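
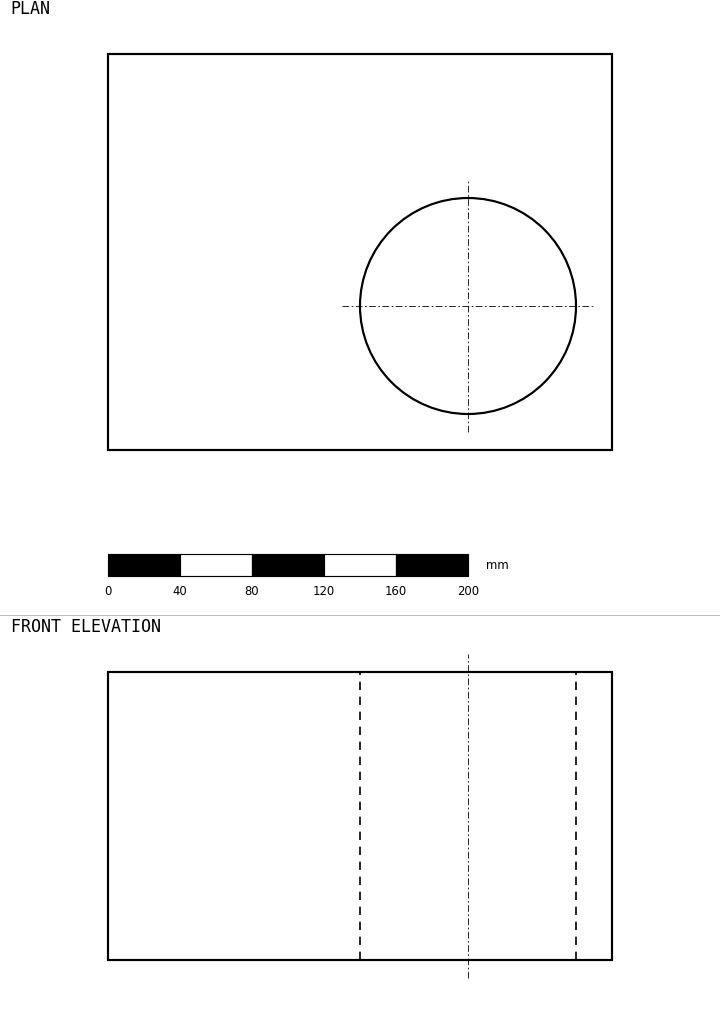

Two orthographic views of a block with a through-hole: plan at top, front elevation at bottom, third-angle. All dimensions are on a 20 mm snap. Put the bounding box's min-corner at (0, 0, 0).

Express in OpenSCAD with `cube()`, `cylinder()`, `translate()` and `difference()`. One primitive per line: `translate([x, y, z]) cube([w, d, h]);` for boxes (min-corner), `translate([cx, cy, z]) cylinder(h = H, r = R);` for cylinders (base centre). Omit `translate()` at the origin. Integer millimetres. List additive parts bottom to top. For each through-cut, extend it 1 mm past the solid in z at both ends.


difference() {
  cube([280, 220, 160]);
  translate([200, 80, -1]) cylinder(h = 162, r = 60);
}


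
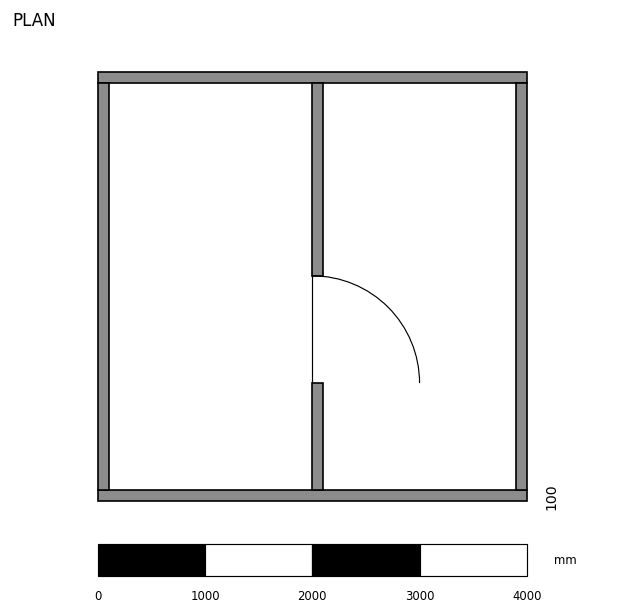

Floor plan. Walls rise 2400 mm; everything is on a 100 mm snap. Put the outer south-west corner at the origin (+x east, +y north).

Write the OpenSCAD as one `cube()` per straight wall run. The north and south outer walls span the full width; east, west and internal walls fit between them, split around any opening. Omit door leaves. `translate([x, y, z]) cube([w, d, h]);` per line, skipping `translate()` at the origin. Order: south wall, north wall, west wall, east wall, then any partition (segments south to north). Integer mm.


cube([4000, 100, 2400]);
translate([0, 3900, 0]) cube([4000, 100, 2400]);
translate([0, 100, 0]) cube([100, 3800, 2400]);
translate([3900, 100, 0]) cube([100, 3800, 2400]);
translate([2000, 100, 0]) cube([100, 1000, 2400]);
translate([2000, 2100, 0]) cube([100, 1800, 2400]);


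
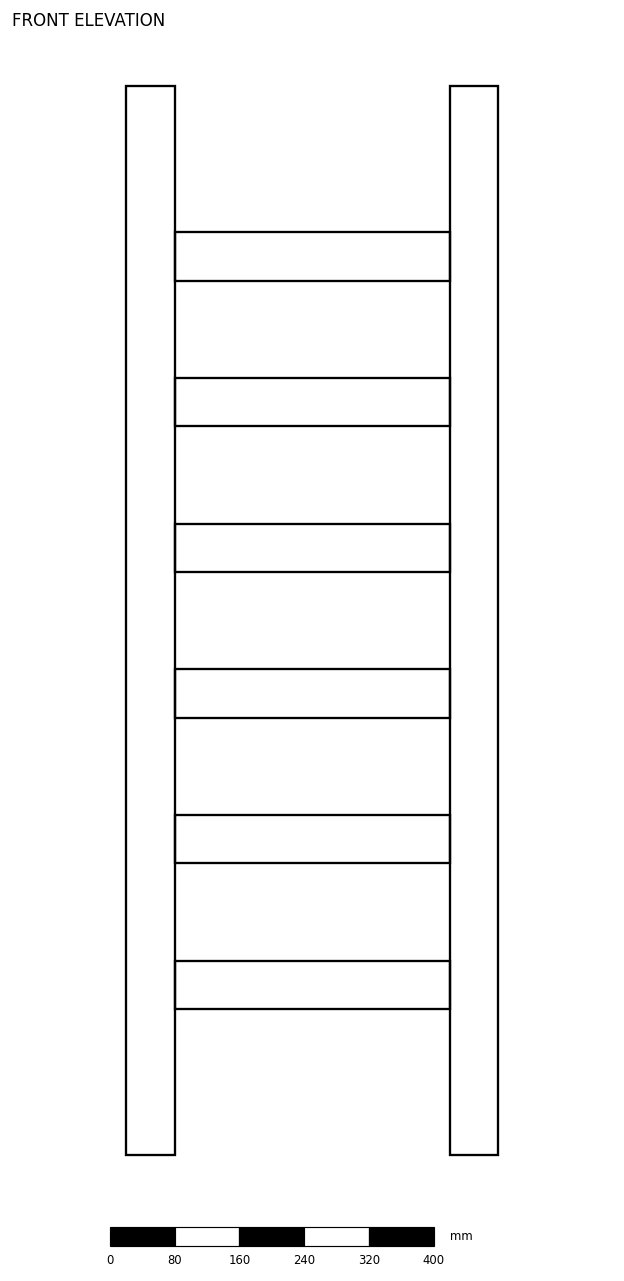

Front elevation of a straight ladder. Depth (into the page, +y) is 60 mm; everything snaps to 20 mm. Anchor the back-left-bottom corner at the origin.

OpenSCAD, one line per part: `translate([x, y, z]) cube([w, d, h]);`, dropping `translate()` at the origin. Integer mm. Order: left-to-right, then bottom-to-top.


cube([60, 60, 1320]);
translate([60, 0, 180]) cube([340, 60, 60]);
translate([60, 0, 360]) cube([340, 60, 60]);
translate([60, 0, 540]) cube([340, 60, 60]);
translate([60, 0, 720]) cube([340, 60, 60]);
translate([60, 0, 900]) cube([340, 60, 60]);
translate([60, 0, 1080]) cube([340, 60, 60]);
translate([400, 0, 0]) cube([60, 60, 1320]);


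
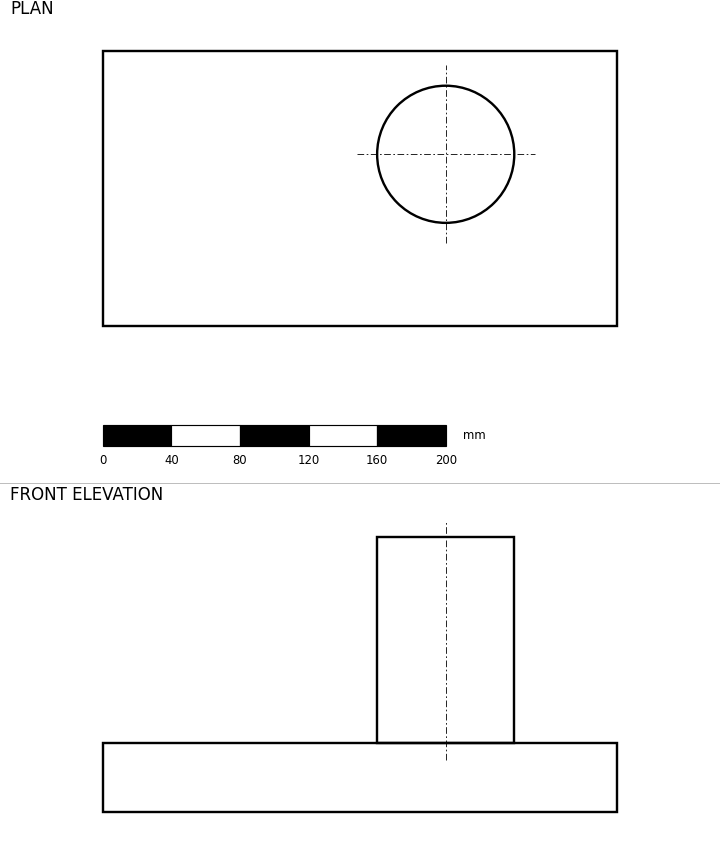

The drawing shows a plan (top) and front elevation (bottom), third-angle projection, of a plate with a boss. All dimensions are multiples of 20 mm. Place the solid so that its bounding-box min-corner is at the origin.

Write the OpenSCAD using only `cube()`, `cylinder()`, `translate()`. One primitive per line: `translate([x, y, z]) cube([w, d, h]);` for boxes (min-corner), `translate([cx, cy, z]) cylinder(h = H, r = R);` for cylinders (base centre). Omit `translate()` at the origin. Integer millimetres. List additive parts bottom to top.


cube([300, 160, 40]);
translate([200, 100, 40]) cylinder(h = 120, r = 40);


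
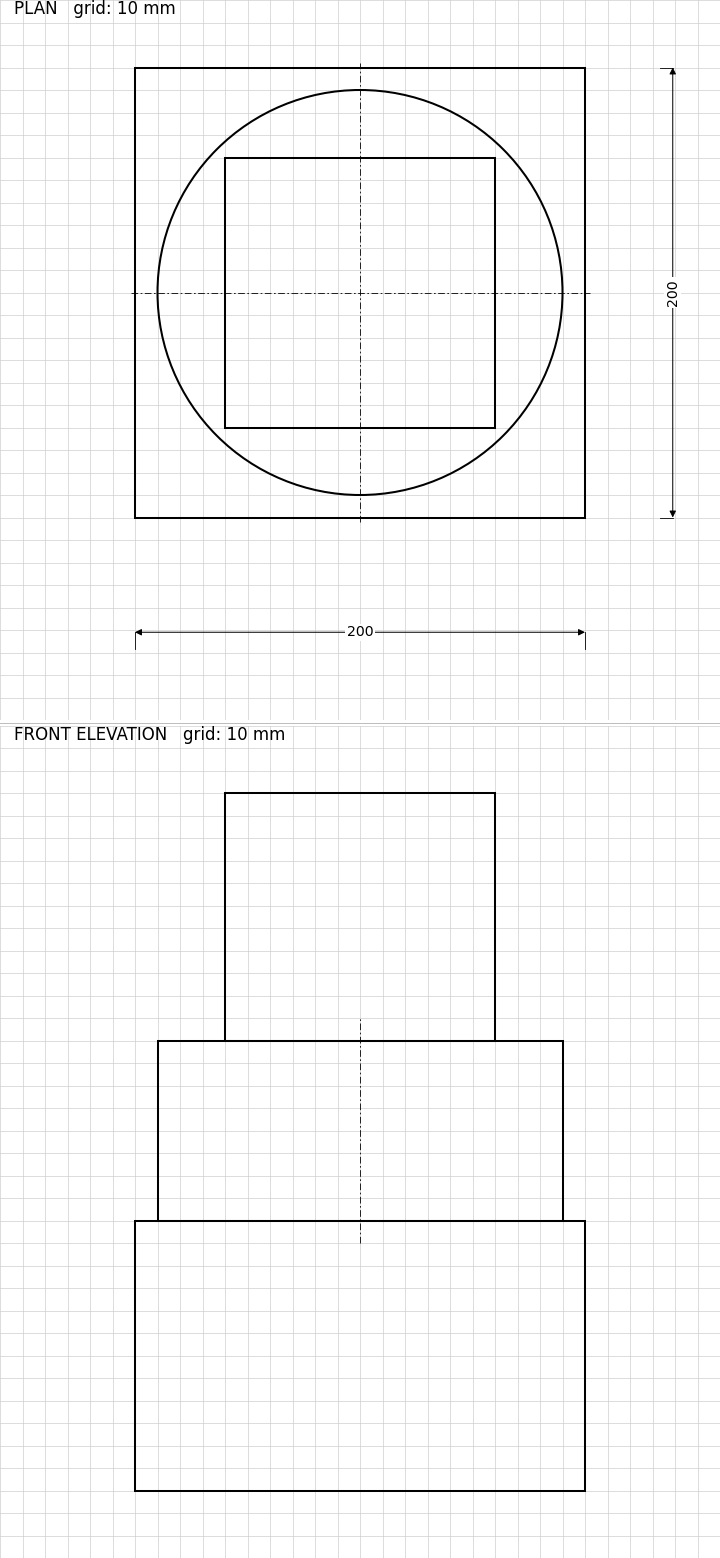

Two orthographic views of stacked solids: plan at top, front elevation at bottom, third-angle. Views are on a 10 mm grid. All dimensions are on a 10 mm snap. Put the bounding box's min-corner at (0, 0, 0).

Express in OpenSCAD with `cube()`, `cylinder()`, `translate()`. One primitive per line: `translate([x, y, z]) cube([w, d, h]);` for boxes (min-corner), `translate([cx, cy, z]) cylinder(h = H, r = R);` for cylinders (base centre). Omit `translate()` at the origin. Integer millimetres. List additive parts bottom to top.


cube([200, 200, 120]);
translate([100, 100, 120]) cylinder(h = 80, r = 90);
translate([40, 40, 200]) cube([120, 120, 110]);


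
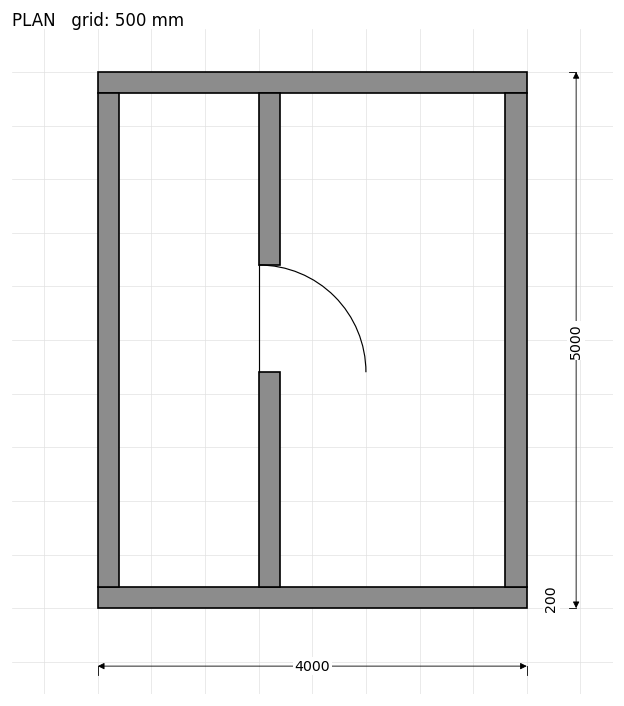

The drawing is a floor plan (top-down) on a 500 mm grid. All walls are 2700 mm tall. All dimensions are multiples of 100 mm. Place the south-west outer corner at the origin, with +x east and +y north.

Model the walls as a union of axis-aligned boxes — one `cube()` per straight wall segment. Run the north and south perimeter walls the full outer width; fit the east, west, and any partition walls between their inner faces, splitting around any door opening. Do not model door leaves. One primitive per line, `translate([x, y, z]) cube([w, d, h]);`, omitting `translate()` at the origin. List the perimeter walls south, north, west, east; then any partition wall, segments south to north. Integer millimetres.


cube([4000, 200, 2700]);
translate([0, 4800, 0]) cube([4000, 200, 2700]);
translate([0, 200, 0]) cube([200, 4600, 2700]);
translate([3800, 200, 0]) cube([200, 4600, 2700]);
translate([1500, 200, 0]) cube([200, 2000, 2700]);
translate([1500, 3200, 0]) cube([200, 1600, 2700]);


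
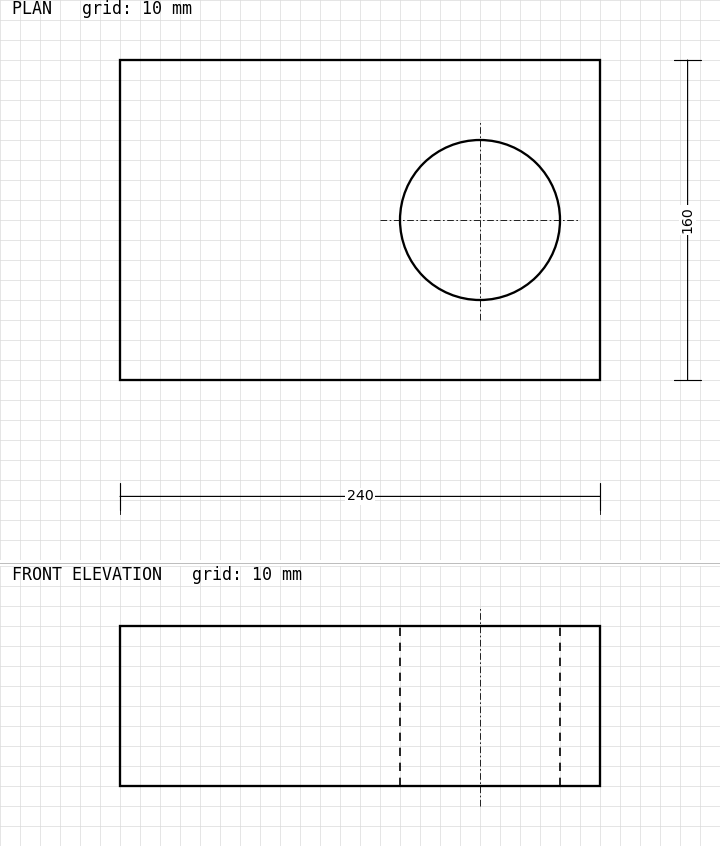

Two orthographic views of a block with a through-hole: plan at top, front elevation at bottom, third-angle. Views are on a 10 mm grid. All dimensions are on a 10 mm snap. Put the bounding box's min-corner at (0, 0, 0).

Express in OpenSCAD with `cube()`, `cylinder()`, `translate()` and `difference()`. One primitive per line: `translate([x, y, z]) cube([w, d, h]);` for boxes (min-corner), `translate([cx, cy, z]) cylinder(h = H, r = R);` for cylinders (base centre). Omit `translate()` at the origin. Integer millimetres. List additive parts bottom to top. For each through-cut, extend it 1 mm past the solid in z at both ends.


difference() {
  cube([240, 160, 80]);
  translate([180, 80, -1]) cylinder(h = 82, r = 40);
}


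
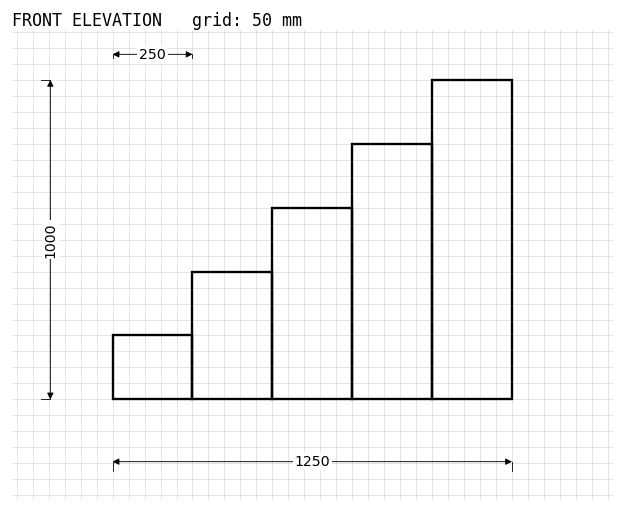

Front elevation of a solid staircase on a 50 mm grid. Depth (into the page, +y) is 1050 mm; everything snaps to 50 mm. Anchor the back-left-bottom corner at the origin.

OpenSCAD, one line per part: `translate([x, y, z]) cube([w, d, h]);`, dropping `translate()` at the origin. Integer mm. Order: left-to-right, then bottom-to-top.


cube([250, 1050, 200]);
translate([250, 0, 0]) cube([250, 1050, 400]);
translate([500, 0, 0]) cube([250, 1050, 600]);
translate([750, 0, 0]) cube([250, 1050, 800]);
translate([1000, 0, 0]) cube([250, 1050, 1000]);


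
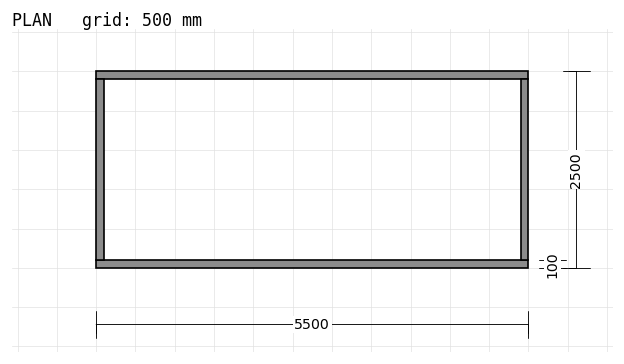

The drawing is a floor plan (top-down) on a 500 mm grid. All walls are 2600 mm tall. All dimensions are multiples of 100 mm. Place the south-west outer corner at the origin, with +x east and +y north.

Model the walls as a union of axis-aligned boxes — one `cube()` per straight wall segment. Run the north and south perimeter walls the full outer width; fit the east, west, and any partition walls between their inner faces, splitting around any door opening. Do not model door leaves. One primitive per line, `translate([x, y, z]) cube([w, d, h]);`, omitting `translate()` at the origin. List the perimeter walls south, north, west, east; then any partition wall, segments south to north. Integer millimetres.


cube([5500, 100, 2600]);
translate([0, 2400, 0]) cube([5500, 100, 2600]);
translate([0, 100, 0]) cube([100, 2300, 2600]);
translate([5400, 100, 0]) cube([100, 2300, 2600]);


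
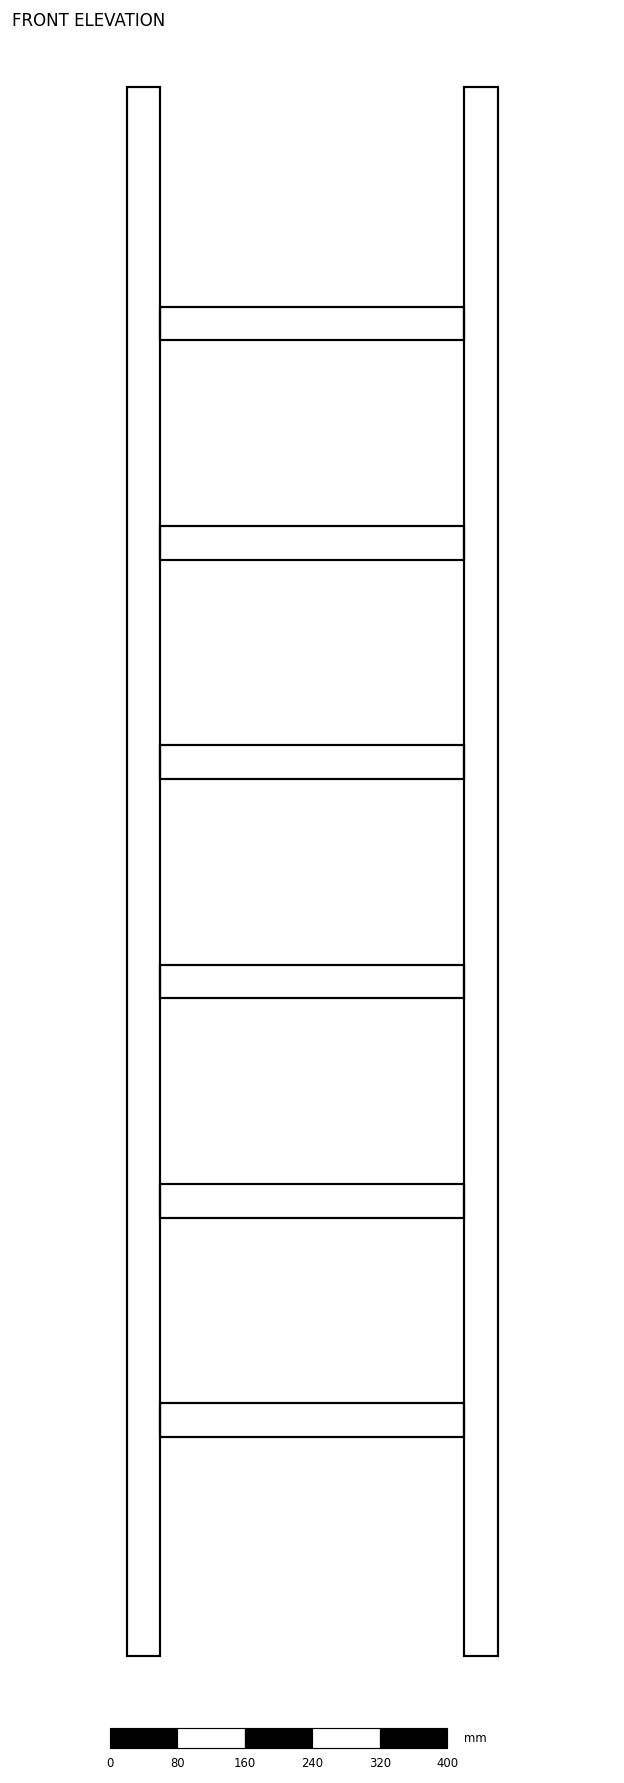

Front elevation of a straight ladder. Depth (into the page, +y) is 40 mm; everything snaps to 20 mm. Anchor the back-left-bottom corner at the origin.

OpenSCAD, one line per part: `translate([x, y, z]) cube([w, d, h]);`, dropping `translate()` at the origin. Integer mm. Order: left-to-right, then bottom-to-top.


cube([40, 40, 1860]);
translate([40, 0, 260]) cube([360, 40, 40]);
translate([40, 0, 520]) cube([360, 40, 40]);
translate([40, 0, 780]) cube([360, 40, 40]);
translate([40, 0, 1040]) cube([360, 40, 40]);
translate([40, 0, 1300]) cube([360, 40, 40]);
translate([40, 0, 1560]) cube([360, 40, 40]);
translate([400, 0, 0]) cube([40, 40, 1860]);


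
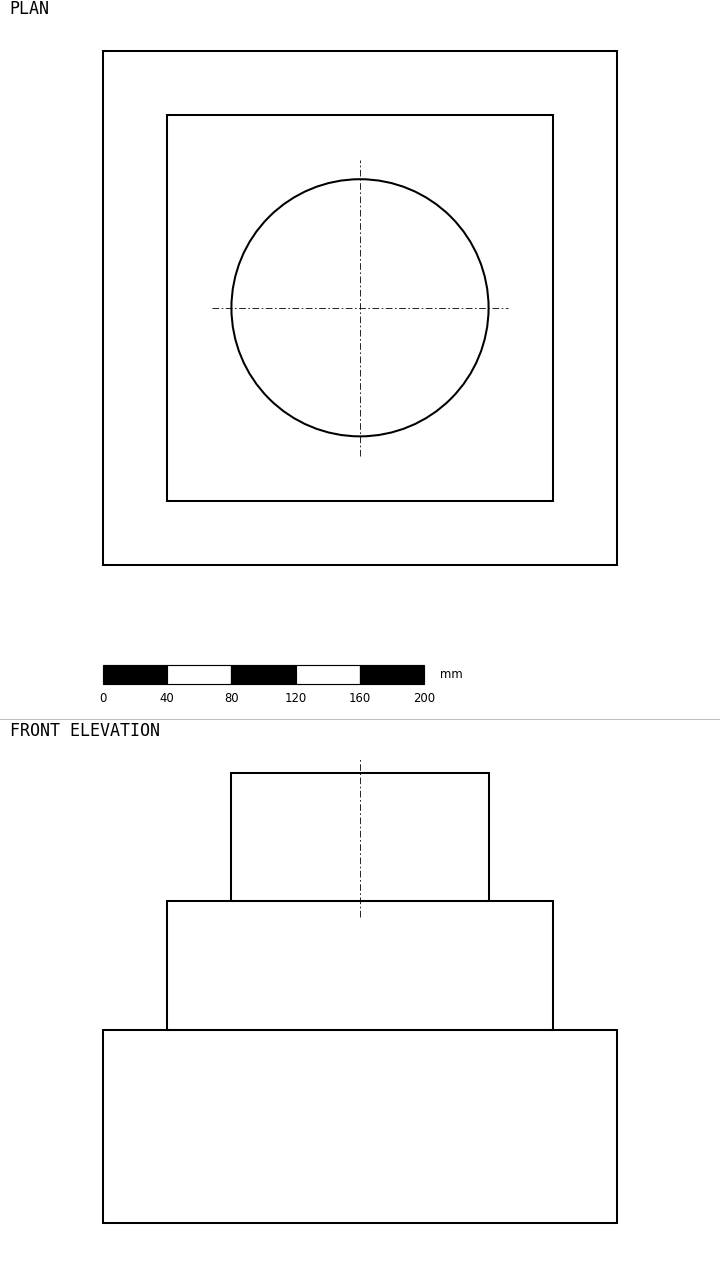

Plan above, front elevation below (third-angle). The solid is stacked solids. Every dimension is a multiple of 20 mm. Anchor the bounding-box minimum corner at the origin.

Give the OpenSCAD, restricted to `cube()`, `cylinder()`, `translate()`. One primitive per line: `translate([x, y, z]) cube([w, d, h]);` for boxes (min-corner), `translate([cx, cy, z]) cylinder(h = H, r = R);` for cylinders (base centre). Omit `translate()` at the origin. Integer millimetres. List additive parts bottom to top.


cube([320, 320, 120]);
translate([40, 40, 120]) cube([240, 240, 80]);
translate([160, 160, 200]) cylinder(h = 80, r = 80);


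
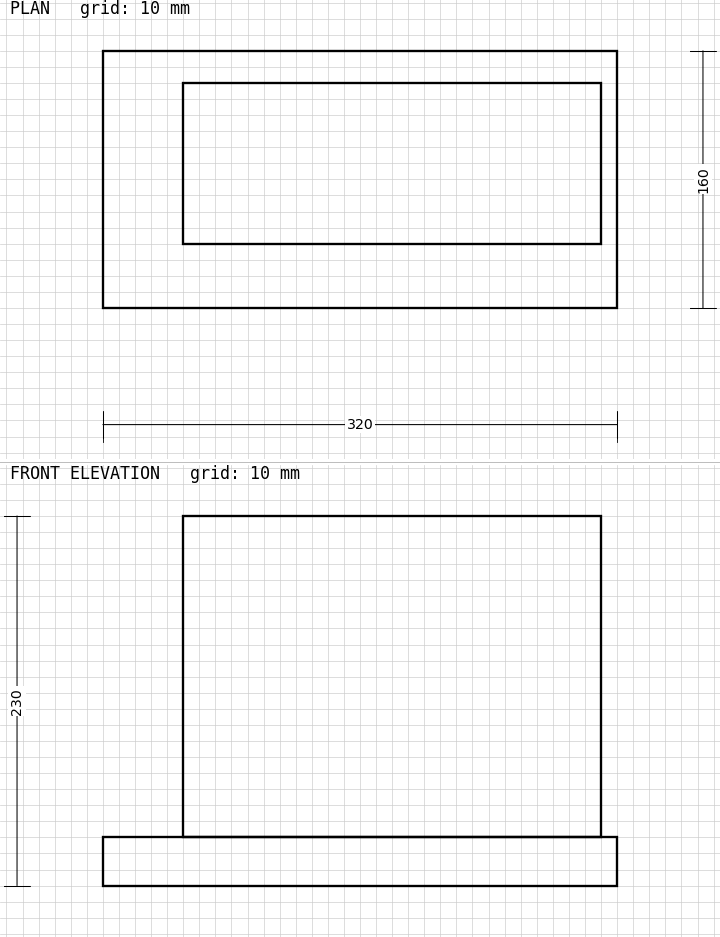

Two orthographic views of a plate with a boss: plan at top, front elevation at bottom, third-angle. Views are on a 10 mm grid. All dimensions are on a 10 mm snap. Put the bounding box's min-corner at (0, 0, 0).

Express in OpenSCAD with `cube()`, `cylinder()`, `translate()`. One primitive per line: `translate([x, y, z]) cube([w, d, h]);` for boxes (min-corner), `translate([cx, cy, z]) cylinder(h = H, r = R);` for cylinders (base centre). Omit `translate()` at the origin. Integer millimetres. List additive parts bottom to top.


cube([320, 160, 30]);
translate([50, 40, 30]) cube([260, 100, 200]);


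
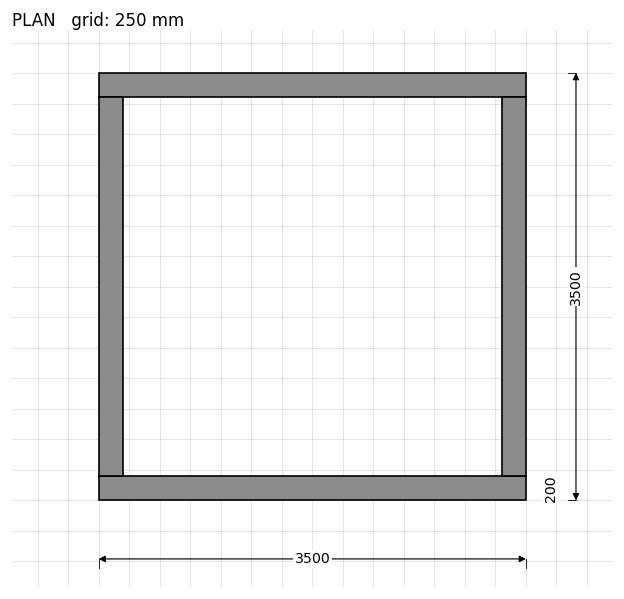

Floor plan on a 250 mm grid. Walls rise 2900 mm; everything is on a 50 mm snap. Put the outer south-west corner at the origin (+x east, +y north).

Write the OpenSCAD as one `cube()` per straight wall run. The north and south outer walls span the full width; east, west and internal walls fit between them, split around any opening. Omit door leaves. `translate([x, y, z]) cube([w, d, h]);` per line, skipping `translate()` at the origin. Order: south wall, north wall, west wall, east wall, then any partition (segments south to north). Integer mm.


cube([3500, 200, 2900]);
translate([0, 3300, 0]) cube([3500, 200, 2900]);
translate([0, 200, 0]) cube([200, 3100, 2900]);
translate([3300, 200, 0]) cube([200, 3100, 2900]);


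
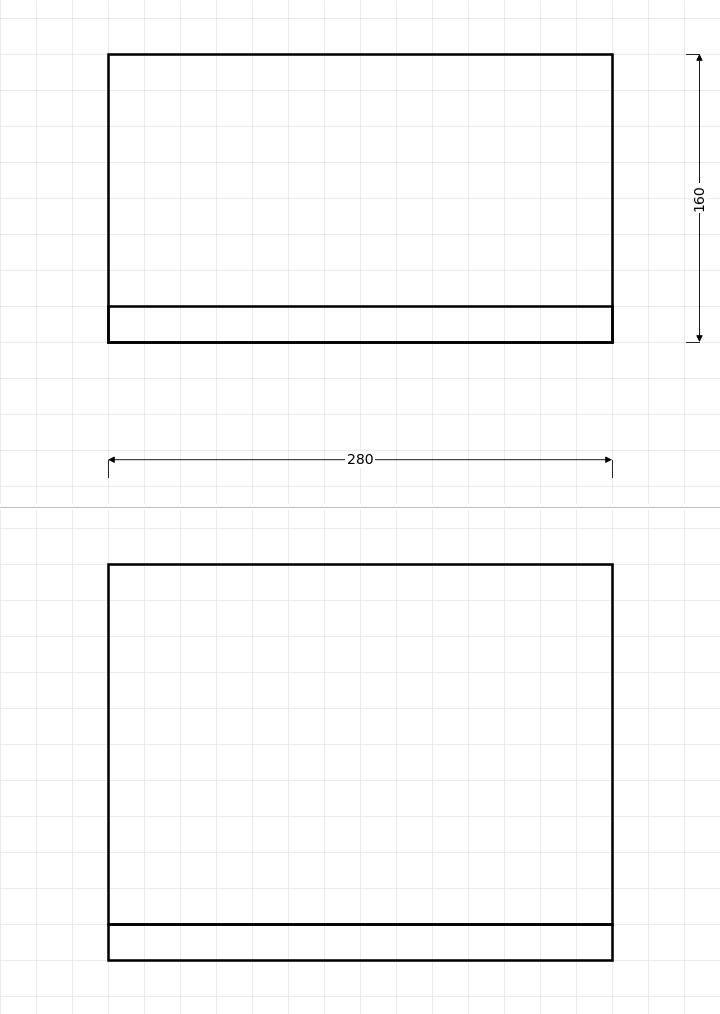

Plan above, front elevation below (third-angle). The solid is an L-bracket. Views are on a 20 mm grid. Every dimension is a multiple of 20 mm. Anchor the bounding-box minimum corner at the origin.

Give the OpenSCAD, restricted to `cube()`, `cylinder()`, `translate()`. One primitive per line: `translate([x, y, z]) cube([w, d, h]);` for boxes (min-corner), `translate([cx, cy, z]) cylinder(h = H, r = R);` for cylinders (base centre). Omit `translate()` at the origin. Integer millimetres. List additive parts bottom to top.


cube([280, 160, 20]);
translate([0, 0, 20]) cube([280, 20, 200]);


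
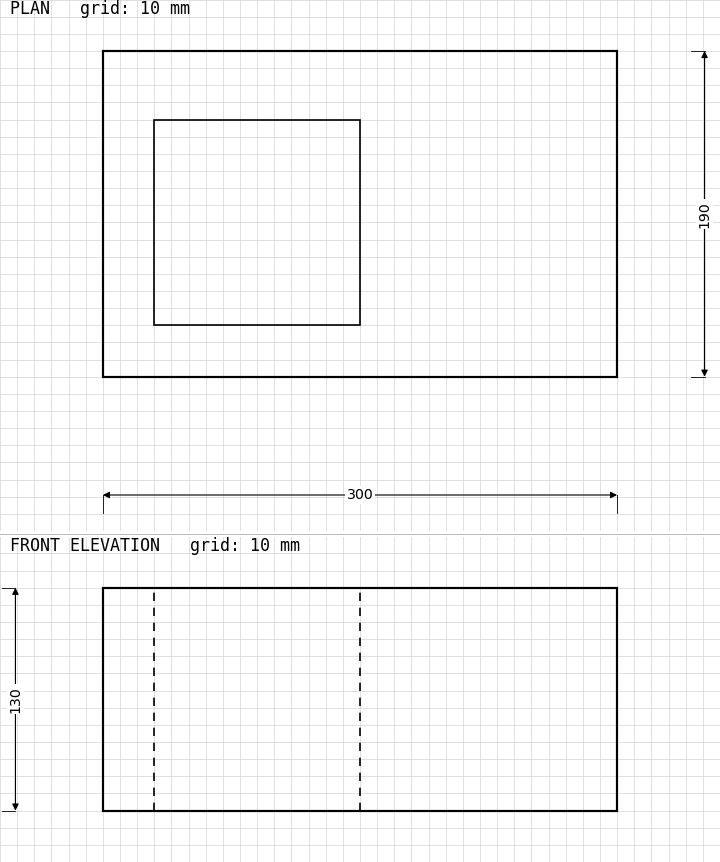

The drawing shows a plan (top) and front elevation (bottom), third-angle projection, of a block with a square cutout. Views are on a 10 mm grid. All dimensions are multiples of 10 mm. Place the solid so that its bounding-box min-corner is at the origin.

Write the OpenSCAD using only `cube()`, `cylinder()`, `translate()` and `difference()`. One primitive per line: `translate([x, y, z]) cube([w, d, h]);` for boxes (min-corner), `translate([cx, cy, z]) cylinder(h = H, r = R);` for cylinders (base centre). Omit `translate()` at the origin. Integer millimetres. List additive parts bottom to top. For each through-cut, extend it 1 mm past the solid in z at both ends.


difference() {
  cube([300, 190, 130]);
  translate([30, 30, -1]) cube([120, 120, 132]);
}


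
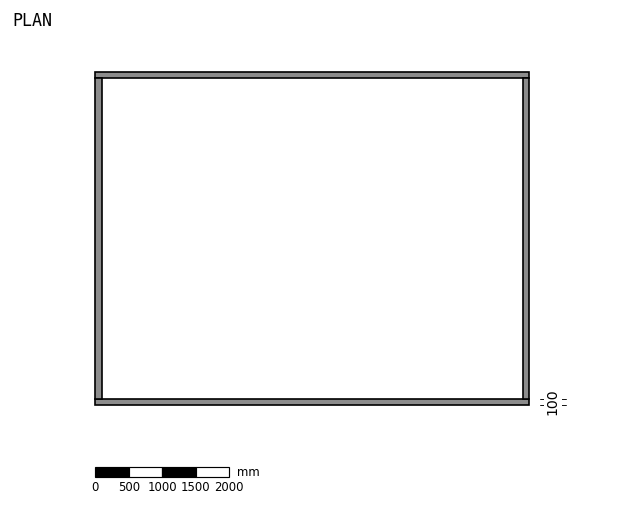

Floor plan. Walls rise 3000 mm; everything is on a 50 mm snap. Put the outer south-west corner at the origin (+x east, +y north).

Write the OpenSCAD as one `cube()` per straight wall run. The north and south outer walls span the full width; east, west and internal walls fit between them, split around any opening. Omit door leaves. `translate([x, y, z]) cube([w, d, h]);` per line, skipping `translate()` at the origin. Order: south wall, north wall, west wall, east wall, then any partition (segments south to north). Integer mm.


cube([6500, 100, 3000]);
translate([0, 4900, 0]) cube([6500, 100, 3000]);
translate([0, 100, 0]) cube([100, 4800, 3000]);
translate([6400, 100, 0]) cube([100, 4800, 3000]);


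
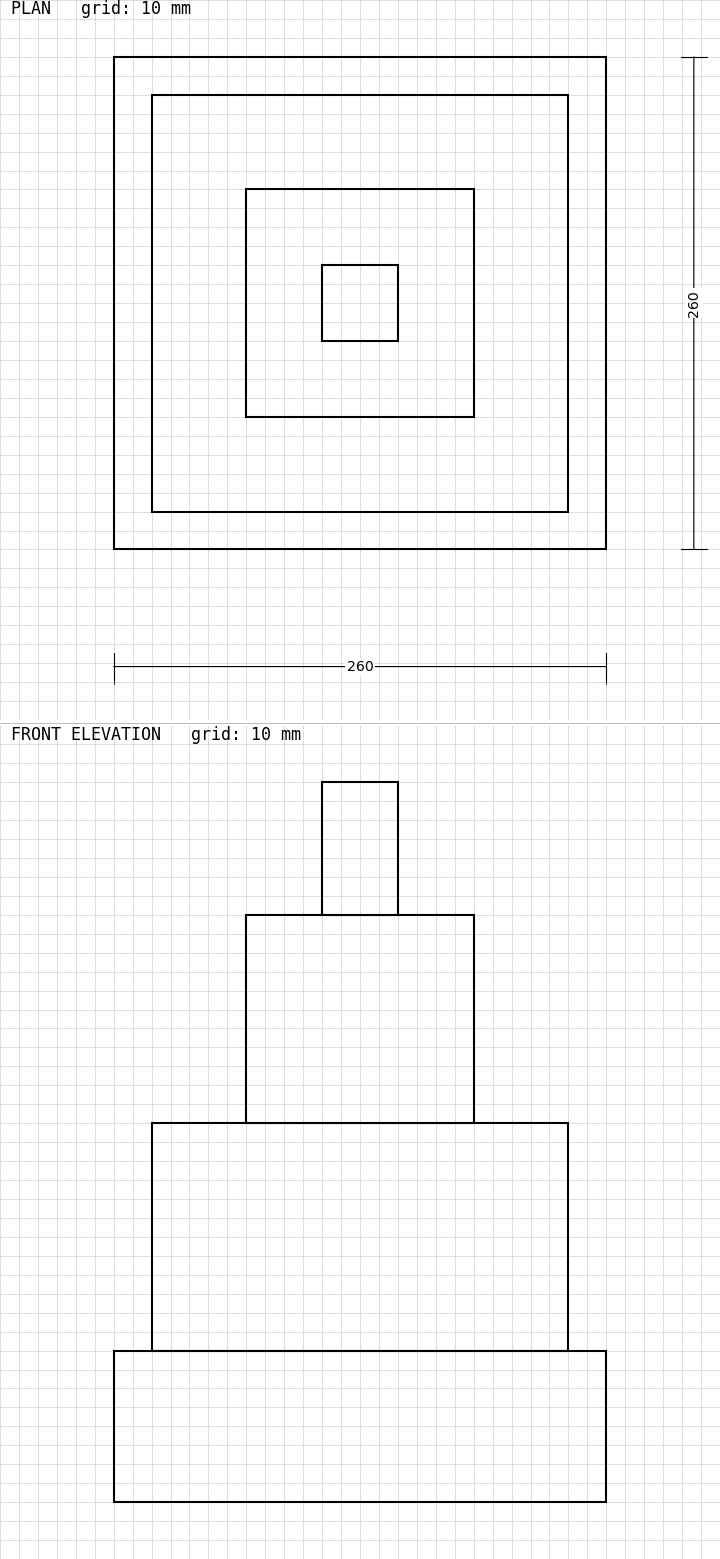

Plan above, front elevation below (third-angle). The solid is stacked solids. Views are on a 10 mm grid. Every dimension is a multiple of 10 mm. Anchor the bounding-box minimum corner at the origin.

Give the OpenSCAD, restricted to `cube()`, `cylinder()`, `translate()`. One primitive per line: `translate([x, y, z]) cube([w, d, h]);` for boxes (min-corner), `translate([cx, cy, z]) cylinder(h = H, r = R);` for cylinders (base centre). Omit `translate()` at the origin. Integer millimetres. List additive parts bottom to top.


cube([260, 260, 80]);
translate([20, 20, 80]) cube([220, 220, 120]);
translate([70, 70, 200]) cube([120, 120, 110]);
translate([110, 110, 310]) cube([40, 40, 70]);


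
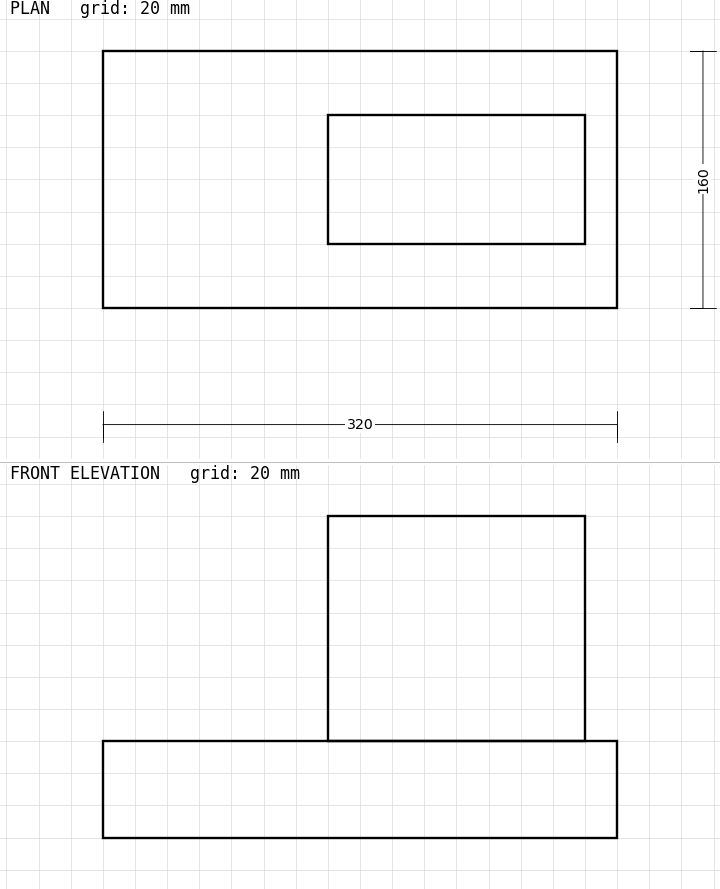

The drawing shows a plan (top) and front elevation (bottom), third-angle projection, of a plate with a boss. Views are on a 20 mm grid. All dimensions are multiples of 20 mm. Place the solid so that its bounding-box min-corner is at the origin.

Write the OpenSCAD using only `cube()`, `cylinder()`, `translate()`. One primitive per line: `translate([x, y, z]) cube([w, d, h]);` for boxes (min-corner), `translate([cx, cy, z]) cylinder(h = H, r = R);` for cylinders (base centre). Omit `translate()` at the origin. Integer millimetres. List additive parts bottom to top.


cube([320, 160, 60]);
translate([140, 40, 60]) cube([160, 80, 140]);


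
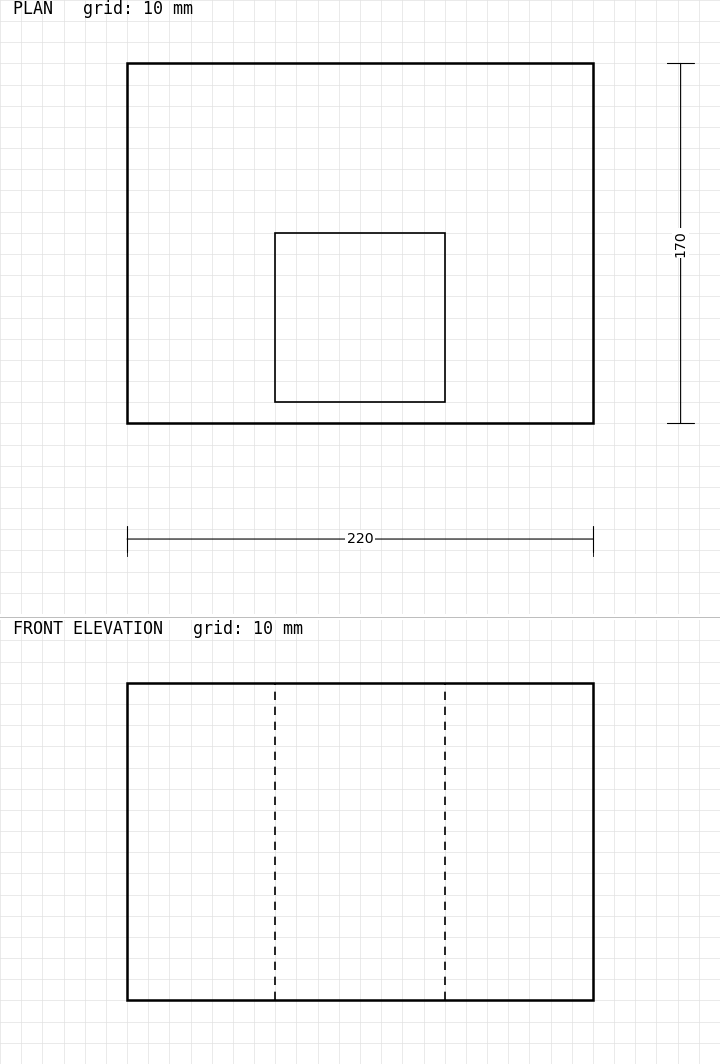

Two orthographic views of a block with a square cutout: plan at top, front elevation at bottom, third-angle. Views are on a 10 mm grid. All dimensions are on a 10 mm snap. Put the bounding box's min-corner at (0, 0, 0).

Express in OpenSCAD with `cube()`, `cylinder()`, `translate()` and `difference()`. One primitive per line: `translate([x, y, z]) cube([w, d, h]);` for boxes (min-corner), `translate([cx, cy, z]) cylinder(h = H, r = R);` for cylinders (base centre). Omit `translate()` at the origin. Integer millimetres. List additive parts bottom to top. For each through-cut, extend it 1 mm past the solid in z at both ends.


difference() {
  cube([220, 170, 150]);
  translate([70, 10, -1]) cube([80, 80, 152]);
}


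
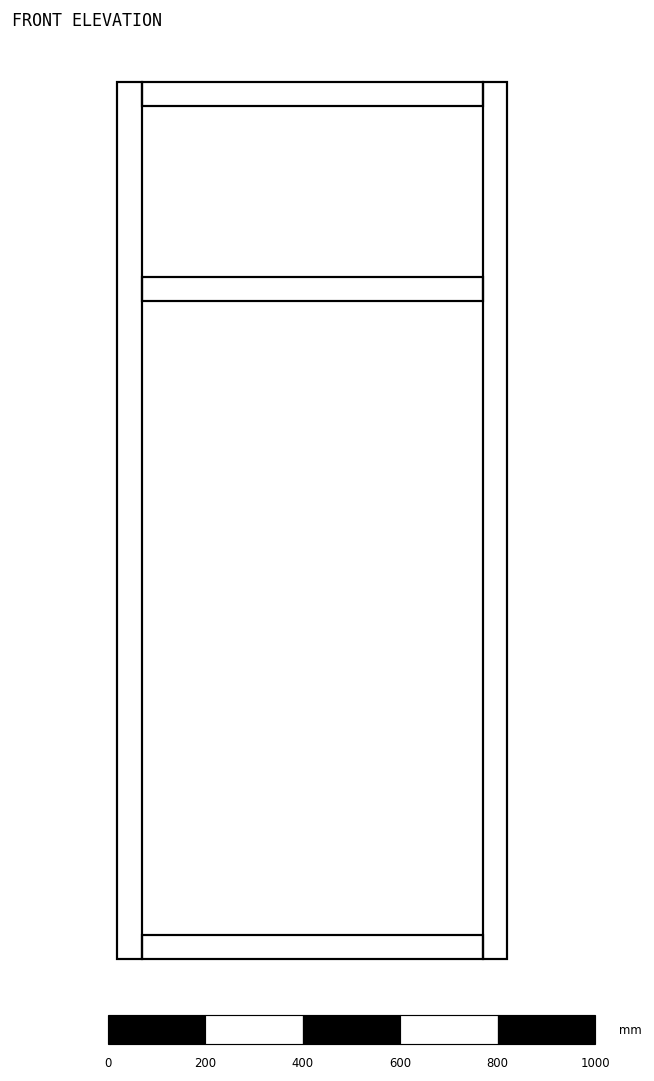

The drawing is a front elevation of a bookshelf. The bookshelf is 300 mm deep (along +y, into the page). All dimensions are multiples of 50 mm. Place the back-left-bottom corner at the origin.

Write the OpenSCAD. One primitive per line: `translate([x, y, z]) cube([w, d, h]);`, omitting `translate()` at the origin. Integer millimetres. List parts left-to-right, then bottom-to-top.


cube([50, 300, 1800]);
translate([50, 0, 0]) cube([700, 300, 50]);
translate([50, 0, 1350]) cube([700, 300, 50]);
translate([50, 0, 1750]) cube([700, 300, 50]);
translate([750, 0, 0]) cube([50, 300, 1800]);


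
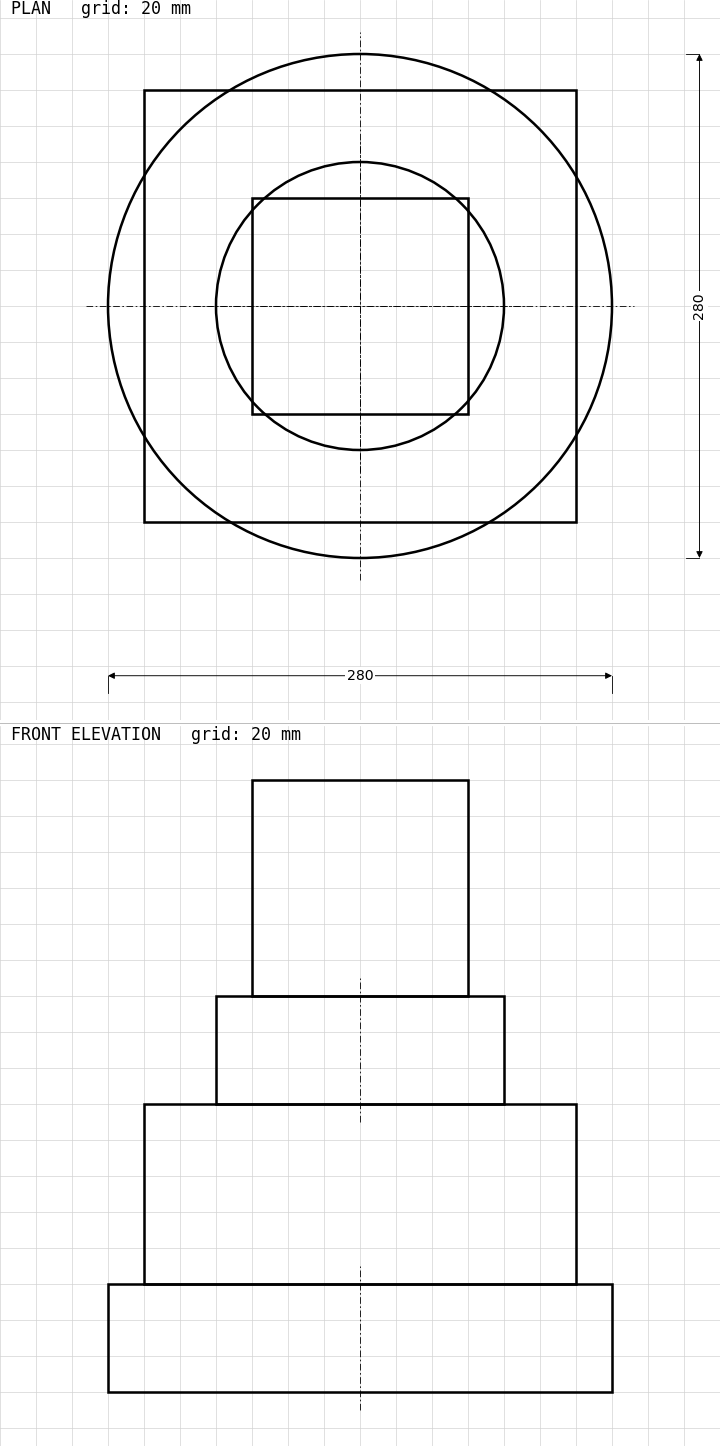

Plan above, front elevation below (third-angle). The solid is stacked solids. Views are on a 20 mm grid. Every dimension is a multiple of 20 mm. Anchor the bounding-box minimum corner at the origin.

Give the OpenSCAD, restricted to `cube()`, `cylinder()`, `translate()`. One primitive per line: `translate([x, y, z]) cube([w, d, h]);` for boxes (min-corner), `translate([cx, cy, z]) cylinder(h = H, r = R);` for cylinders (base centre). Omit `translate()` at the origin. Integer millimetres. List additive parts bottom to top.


translate([140, 140, 0]) cylinder(h = 60, r = 140);
translate([20, 20, 60]) cube([240, 240, 100]);
translate([140, 140, 160]) cylinder(h = 60, r = 80);
translate([80, 80, 220]) cube([120, 120, 120]);


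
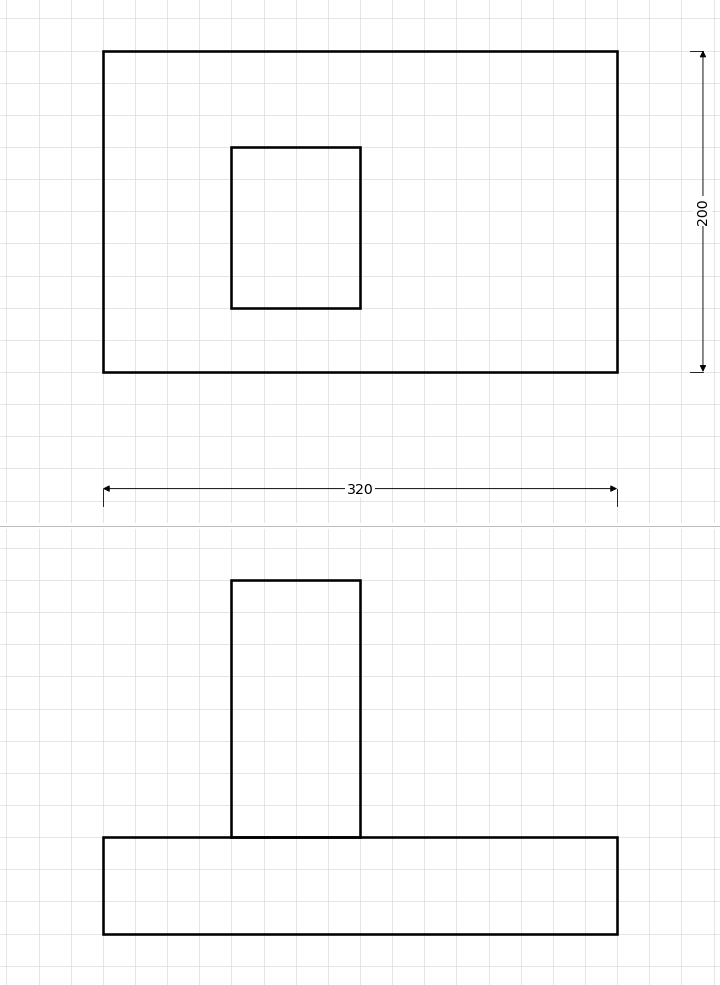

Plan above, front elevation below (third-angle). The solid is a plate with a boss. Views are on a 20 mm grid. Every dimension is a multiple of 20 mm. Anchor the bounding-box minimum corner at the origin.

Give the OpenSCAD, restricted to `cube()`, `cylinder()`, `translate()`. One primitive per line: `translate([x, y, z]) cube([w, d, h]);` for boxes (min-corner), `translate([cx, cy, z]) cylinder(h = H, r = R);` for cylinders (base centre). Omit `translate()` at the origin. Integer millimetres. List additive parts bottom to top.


cube([320, 200, 60]);
translate([80, 40, 60]) cube([80, 100, 160]);


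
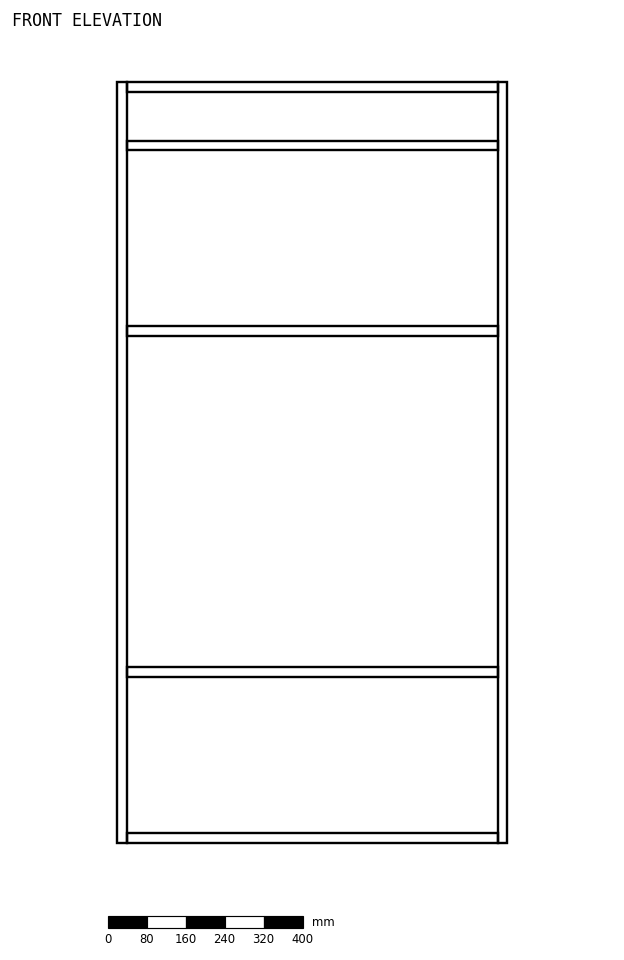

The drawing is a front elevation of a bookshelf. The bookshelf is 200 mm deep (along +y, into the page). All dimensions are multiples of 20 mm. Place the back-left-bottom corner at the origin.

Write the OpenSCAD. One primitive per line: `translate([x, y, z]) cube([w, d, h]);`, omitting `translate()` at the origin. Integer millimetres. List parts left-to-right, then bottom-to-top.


cube([20, 200, 1560]);
translate([20, 0, 0]) cube([760, 200, 20]);
translate([20, 0, 340]) cube([760, 200, 20]);
translate([20, 0, 1040]) cube([760, 200, 20]);
translate([20, 0, 1420]) cube([760, 200, 20]);
translate([20, 0, 1540]) cube([760, 200, 20]);
translate([780, 0, 0]) cube([20, 200, 1560]);


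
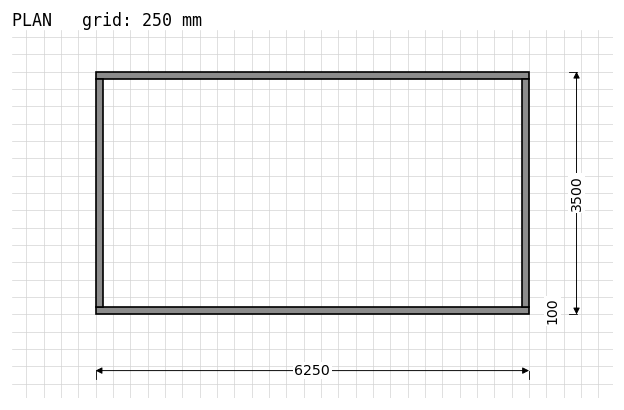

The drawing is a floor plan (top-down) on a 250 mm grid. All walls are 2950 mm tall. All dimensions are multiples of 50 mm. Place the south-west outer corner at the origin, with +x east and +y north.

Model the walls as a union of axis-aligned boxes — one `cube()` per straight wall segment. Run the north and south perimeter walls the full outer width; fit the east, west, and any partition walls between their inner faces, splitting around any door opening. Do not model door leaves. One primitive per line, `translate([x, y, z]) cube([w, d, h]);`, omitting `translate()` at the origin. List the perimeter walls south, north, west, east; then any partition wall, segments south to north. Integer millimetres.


cube([6250, 100, 2950]);
translate([0, 3400, 0]) cube([6250, 100, 2950]);
translate([0, 100, 0]) cube([100, 3300, 2950]);
translate([6150, 100, 0]) cube([100, 3300, 2950]);


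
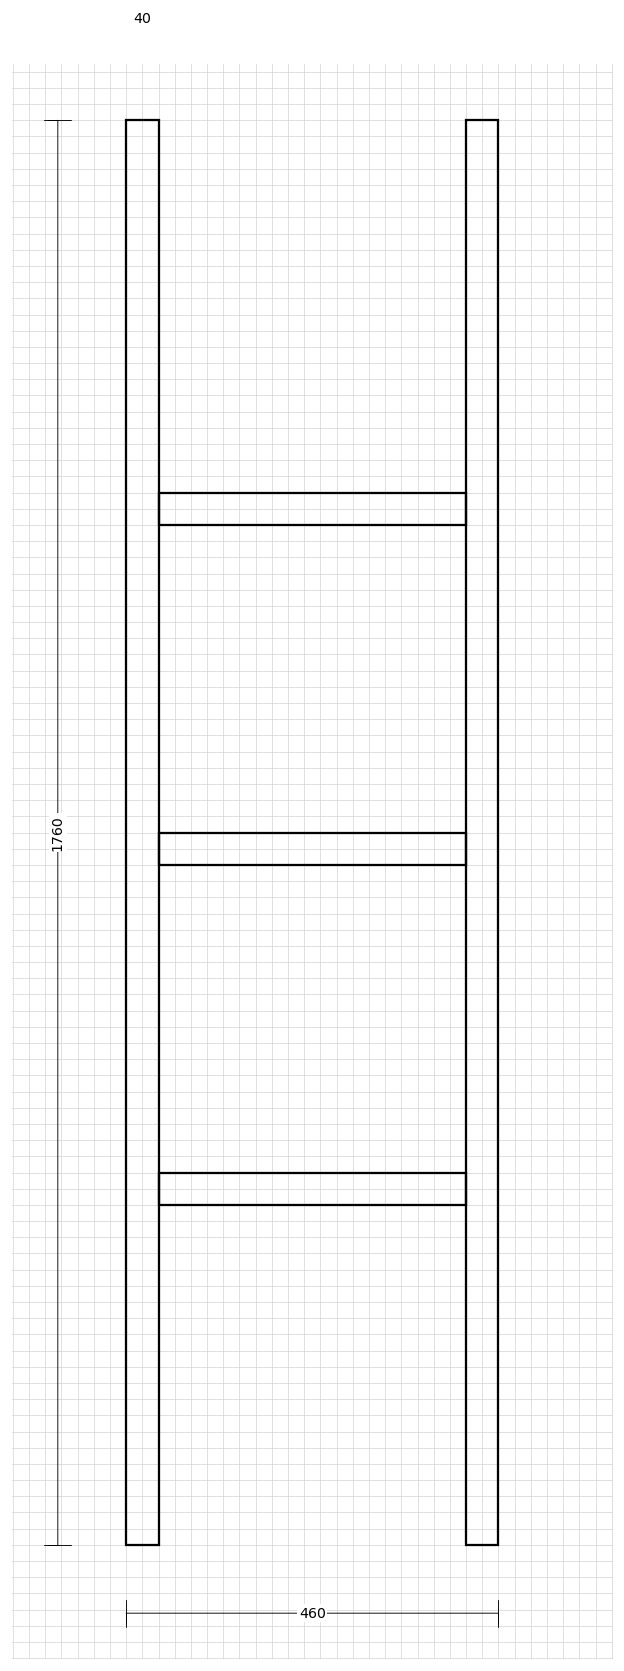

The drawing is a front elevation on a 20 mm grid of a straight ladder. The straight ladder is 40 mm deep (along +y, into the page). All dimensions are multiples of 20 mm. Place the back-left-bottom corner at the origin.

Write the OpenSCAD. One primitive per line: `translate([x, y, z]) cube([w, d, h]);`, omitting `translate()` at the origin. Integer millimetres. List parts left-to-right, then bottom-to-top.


cube([40, 40, 1760]);
translate([40, 0, 420]) cube([380, 40, 40]);
translate([40, 0, 840]) cube([380, 40, 40]);
translate([40, 0, 1260]) cube([380, 40, 40]);
translate([420, 0, 0]) cube([40, 40, 1760]);


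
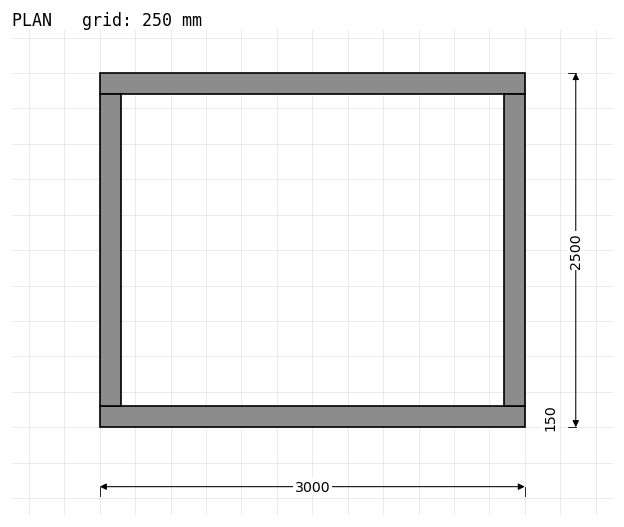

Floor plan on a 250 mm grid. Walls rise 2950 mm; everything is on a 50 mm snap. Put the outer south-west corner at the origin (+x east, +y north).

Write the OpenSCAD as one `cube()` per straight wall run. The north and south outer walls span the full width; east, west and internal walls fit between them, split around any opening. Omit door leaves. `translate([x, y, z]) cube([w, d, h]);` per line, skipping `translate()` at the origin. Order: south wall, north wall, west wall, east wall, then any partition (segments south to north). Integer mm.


cube([3000, 150, 2950]);
translate([0, 2350, 0]) cube([3000, 150, 2950]);
translate([0, 150, 0]) cube([150, 2200, 2950]);
translate([2850, 150, 0]) cube([150, 2200, 2950]);


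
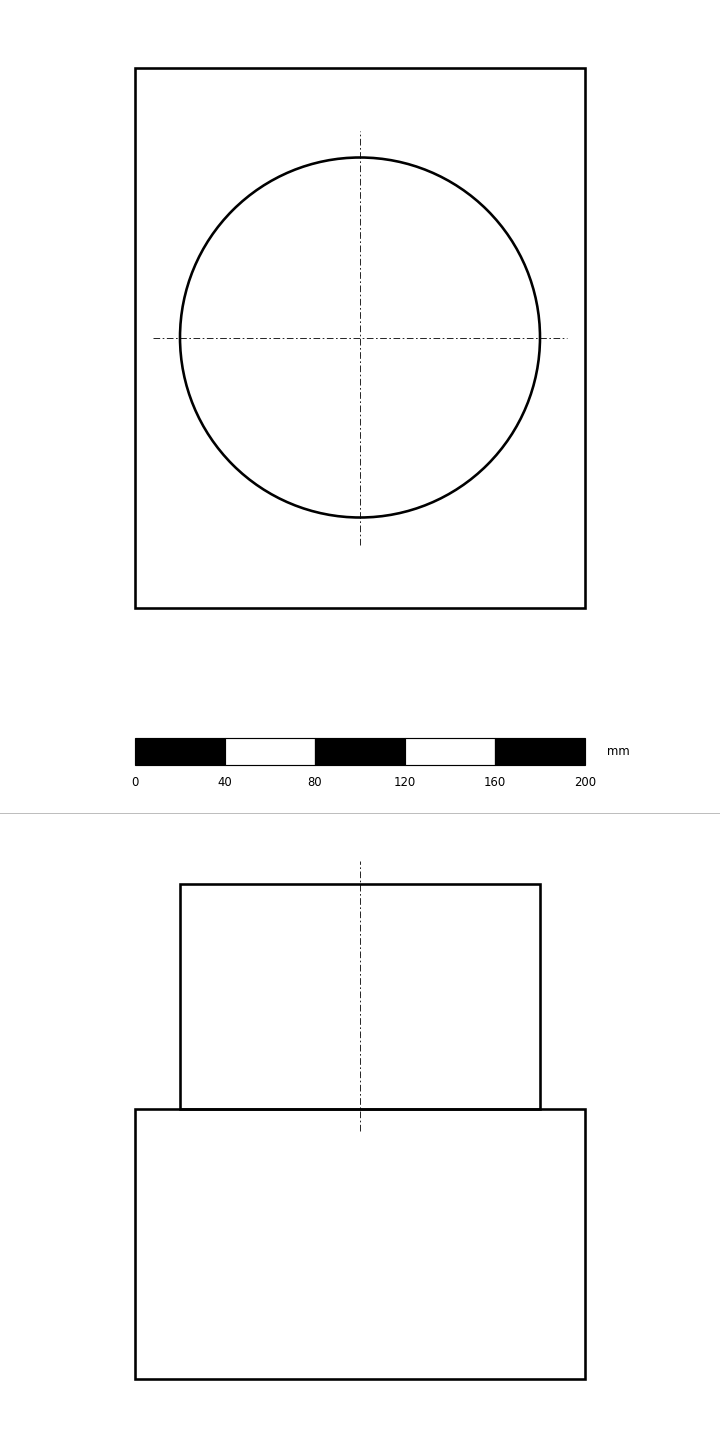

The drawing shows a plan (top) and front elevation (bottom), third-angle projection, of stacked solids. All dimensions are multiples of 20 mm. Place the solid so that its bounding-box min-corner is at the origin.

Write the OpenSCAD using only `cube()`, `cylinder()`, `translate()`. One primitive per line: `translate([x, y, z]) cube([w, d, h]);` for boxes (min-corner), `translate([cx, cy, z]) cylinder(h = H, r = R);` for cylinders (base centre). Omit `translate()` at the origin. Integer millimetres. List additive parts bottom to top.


cube([200, 240, 120]);
translate([100, 120, 120]) cylinder(h = 100, r = 80);


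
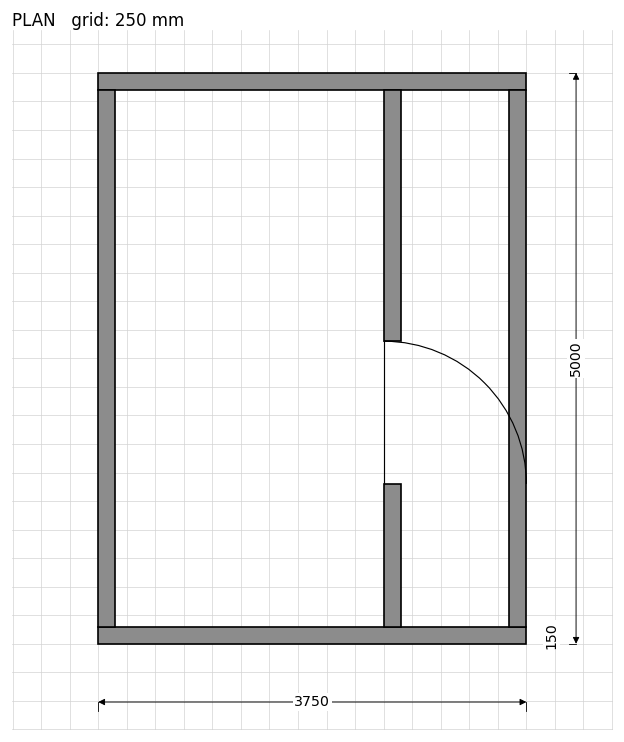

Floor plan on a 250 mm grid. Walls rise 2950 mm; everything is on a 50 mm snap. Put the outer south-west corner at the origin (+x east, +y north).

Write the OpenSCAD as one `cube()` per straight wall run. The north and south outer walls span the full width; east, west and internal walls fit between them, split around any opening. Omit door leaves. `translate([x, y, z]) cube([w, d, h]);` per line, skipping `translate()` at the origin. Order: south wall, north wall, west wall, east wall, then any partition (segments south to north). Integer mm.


cube([3750, 150, 2950]);
translate([0, 4850, 0]) cube([3750, 150, 2950]);
translate([0, 150, 0]) cube([150, 4700, 2950]);
translate([3600, 150, 0]) cube([150, 4700, 2950]);
translate([2500, 150, 0]) cube([150, 1250, 2950]);
translate([2500, 2650, 0]) cube([150, 2200, 2950]);


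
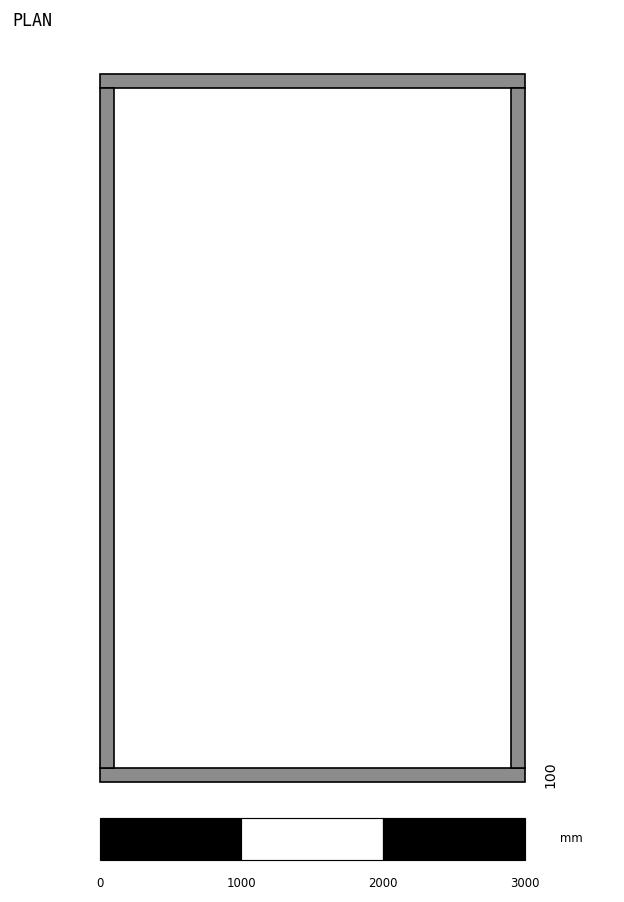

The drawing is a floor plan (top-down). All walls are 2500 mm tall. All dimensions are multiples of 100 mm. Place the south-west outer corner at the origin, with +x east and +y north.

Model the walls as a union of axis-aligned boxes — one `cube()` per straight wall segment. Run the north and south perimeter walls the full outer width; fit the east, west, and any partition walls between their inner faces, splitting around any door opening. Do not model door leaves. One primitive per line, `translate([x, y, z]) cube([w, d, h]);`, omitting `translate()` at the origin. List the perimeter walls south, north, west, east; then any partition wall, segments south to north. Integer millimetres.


cube([3000, 100, 2500]);
translate([0, 4900, 0]) cube([3000, 100, 2500]);
translate([0, 100, 0]) cube([100, 4800, 2500]);
translate([2900, 100, 0]) cube([100, 4800, 2500]);


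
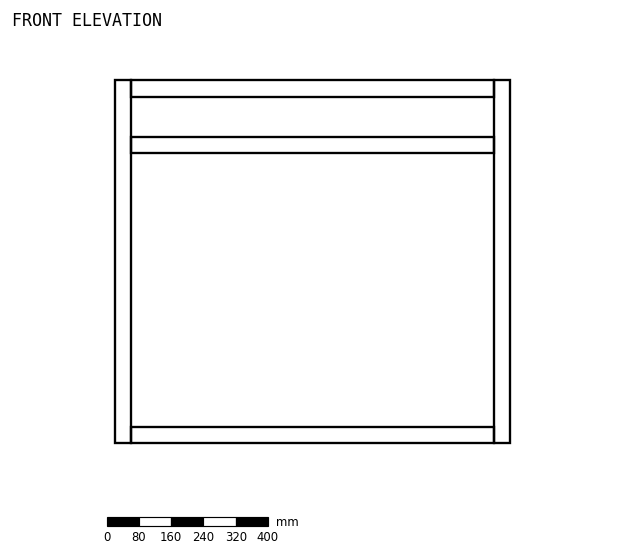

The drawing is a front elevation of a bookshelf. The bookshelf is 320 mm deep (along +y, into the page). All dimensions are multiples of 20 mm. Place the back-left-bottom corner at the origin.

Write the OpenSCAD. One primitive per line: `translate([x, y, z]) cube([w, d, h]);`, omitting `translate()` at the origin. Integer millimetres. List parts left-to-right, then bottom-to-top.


cube([40, 320, 900]);
translate([40, 0, 0]) cube([900, 320, 40]);
translate([40, 0, 720]) cube([900, 320, 40]);
translate([40, 0, 860]) cube([900, 320, 40]);
translate([940, 0, 0]) cube([40, 320, 900]);


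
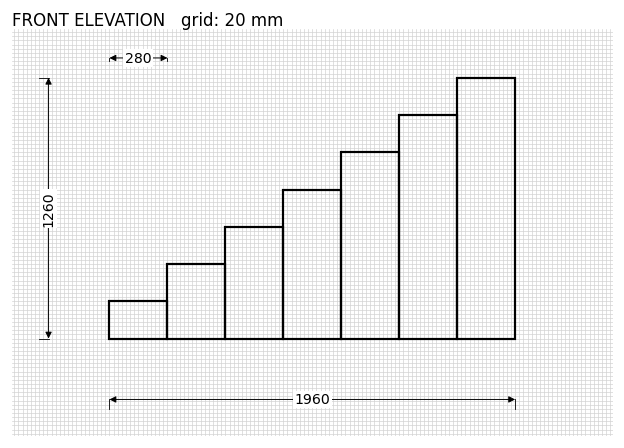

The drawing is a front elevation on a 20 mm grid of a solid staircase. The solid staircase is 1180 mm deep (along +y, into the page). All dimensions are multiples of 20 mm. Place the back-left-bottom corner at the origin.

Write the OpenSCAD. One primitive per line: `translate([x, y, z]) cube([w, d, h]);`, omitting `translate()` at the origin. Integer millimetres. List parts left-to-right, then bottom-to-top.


cube([280, 1180, 180]);
translate([280, 0, 0]) cube([280, 1180, 360]);
translate([560, 0, 0]) cube([280, 1180, 540]);
translate([840, 0, 0]) cube([280, 1180, 720]);
translate([1120, 0, 0]) cube([280, 1180, 900]);
translate([1400, 0, 0]) cube([280, 1180, 1080]);
translate([1680, 0, 0]) cube([280, 1180, 1260]);


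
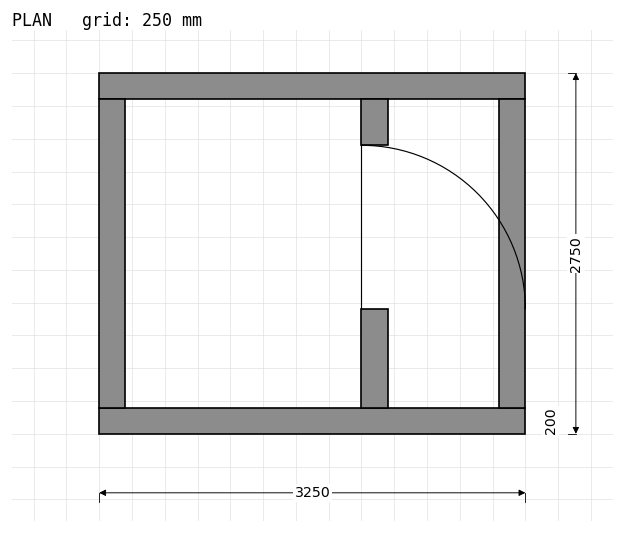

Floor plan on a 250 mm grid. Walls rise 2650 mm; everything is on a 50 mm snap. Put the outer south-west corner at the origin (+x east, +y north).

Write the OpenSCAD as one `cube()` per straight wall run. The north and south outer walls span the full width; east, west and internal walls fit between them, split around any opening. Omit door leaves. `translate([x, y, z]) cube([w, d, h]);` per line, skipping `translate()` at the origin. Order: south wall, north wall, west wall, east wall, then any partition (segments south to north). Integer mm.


cube([3250, 200, 2650]);
translate([0, 2550, 0]) cube([3250, 200, 2650]);
translate([0, 200, 0]) cube([200, 2350, 2650]);
translate([3050, 200, 0]) cube([200, 2350, 2650]);
translate([2000, 200, 0]) cube([200, 750, 2650]);
translate([2000, 2200, 0]) cube([200, 350, 2650]);


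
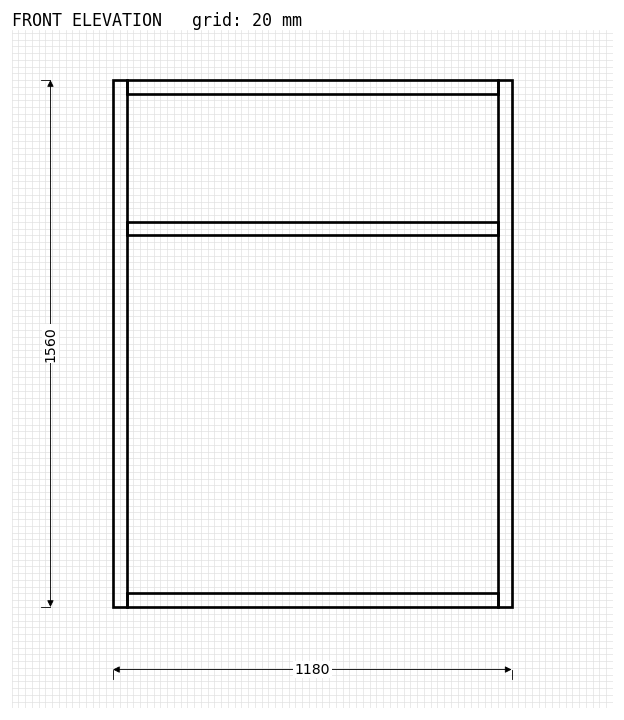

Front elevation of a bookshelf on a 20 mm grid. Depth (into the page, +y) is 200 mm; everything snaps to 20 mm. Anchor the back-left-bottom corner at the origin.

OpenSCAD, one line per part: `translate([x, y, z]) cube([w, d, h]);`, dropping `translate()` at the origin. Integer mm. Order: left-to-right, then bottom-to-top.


cube([40, 200, 1560]);
translate([40, 0, 0]) cube([1100, 200, 40]);
translate([40, 0, 1100]) cube([1100, 200, 40]);
translate([40, 0, 1520]) cube([1100, 200, 40]);
translate([1140, 0, 0]) cube([40, 200, 1560]);


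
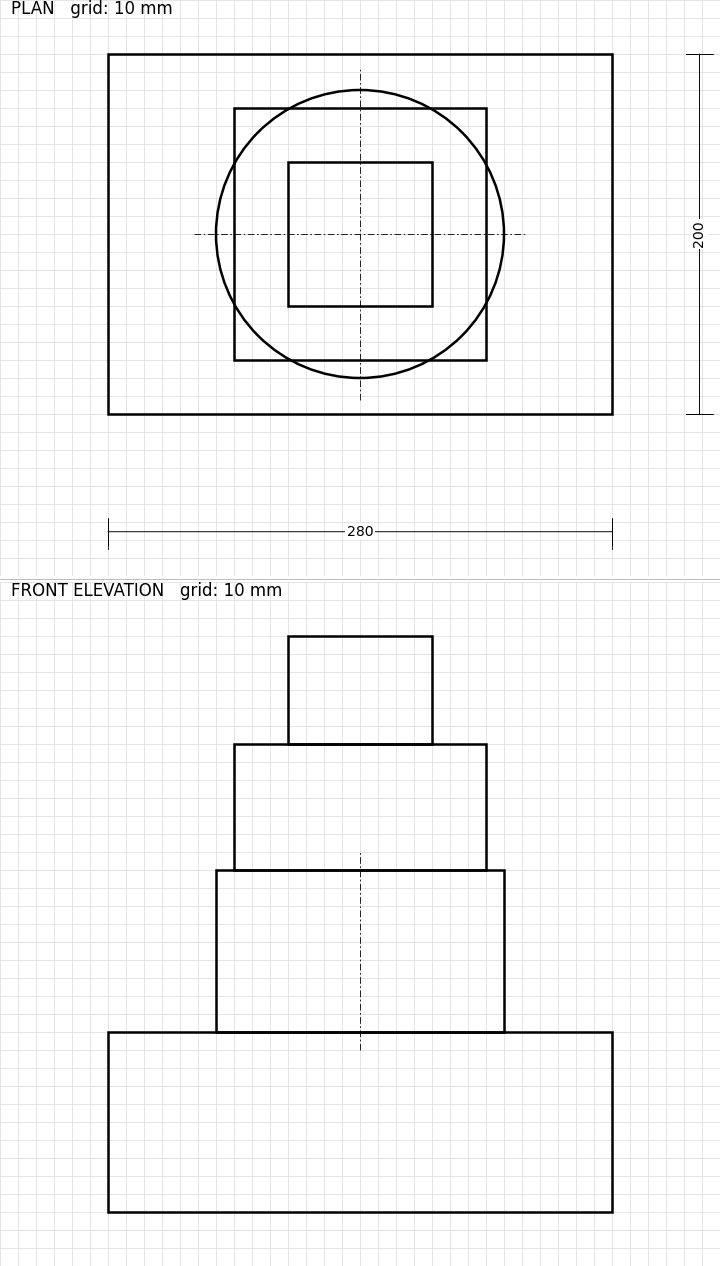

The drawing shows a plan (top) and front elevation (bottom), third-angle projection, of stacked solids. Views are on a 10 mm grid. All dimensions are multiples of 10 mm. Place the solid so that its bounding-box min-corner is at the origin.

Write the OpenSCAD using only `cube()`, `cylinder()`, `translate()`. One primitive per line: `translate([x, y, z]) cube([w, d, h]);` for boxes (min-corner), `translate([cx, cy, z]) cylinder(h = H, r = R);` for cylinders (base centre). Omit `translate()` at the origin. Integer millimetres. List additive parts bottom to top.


cube([280, 200, 100]);
translate([140, 100, 100]) cylinder(h = 90, r = 80);
translate([70, 30, 190]) cube([140, 140, 70]);
translate([100, 60, 260]) cube([80, 80, 60]);


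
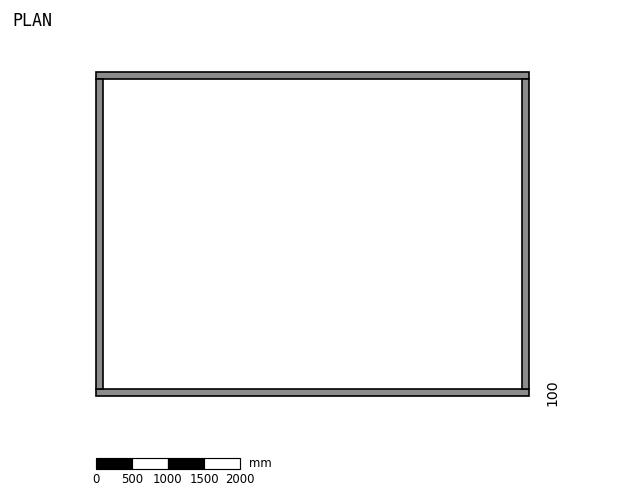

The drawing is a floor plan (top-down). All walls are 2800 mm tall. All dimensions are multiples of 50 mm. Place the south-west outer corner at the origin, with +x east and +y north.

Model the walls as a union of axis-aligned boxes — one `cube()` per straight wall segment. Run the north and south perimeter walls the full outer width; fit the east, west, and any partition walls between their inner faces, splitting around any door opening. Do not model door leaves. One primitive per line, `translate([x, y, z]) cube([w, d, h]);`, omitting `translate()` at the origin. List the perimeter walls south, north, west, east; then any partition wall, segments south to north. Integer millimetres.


cube([6000, 100, 2800]);
translate([0, 4400, 0]) cube([6000, 100, 2800]);
translate([0, 100, 0]) cube([100, 4300, 2800]);
translate([5900, 100, 0]) cube([100, 4300, 2800]);
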